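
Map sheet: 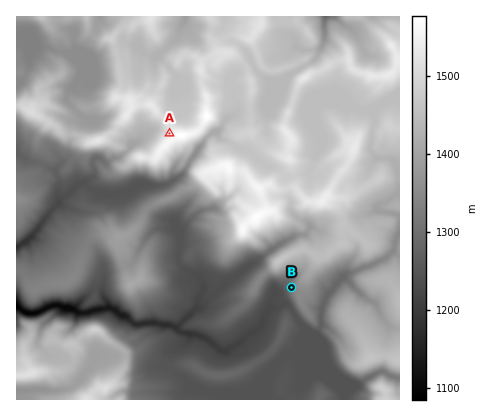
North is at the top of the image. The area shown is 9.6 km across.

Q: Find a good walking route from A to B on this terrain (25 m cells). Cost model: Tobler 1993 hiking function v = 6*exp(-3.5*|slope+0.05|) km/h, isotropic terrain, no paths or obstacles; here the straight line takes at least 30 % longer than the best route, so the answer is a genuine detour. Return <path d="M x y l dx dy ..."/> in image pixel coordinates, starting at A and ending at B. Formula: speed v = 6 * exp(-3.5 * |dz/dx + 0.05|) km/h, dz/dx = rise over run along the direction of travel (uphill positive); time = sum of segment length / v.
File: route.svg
<path d="M170 134l4 8 4 4 2 4 2 0 2 0 0 2 2 2 0 4 0 8 2 2 0 6 6 12 4 2 4 4 4 8 2 2 8 0 2 0 2 4 4 8 0 6 2 4 0 16 2 4 4 2 16 0 12 6 6 0 0 2 0 16 2 2 6 4 16 0 2 0 0 2 0 4 0 2 0 4"/>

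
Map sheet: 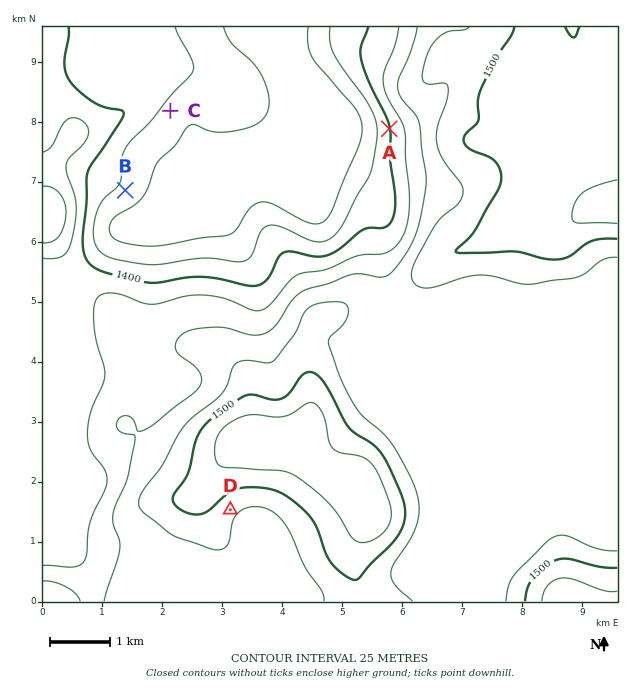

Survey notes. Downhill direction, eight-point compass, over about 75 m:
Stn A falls W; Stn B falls SE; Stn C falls SE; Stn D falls SE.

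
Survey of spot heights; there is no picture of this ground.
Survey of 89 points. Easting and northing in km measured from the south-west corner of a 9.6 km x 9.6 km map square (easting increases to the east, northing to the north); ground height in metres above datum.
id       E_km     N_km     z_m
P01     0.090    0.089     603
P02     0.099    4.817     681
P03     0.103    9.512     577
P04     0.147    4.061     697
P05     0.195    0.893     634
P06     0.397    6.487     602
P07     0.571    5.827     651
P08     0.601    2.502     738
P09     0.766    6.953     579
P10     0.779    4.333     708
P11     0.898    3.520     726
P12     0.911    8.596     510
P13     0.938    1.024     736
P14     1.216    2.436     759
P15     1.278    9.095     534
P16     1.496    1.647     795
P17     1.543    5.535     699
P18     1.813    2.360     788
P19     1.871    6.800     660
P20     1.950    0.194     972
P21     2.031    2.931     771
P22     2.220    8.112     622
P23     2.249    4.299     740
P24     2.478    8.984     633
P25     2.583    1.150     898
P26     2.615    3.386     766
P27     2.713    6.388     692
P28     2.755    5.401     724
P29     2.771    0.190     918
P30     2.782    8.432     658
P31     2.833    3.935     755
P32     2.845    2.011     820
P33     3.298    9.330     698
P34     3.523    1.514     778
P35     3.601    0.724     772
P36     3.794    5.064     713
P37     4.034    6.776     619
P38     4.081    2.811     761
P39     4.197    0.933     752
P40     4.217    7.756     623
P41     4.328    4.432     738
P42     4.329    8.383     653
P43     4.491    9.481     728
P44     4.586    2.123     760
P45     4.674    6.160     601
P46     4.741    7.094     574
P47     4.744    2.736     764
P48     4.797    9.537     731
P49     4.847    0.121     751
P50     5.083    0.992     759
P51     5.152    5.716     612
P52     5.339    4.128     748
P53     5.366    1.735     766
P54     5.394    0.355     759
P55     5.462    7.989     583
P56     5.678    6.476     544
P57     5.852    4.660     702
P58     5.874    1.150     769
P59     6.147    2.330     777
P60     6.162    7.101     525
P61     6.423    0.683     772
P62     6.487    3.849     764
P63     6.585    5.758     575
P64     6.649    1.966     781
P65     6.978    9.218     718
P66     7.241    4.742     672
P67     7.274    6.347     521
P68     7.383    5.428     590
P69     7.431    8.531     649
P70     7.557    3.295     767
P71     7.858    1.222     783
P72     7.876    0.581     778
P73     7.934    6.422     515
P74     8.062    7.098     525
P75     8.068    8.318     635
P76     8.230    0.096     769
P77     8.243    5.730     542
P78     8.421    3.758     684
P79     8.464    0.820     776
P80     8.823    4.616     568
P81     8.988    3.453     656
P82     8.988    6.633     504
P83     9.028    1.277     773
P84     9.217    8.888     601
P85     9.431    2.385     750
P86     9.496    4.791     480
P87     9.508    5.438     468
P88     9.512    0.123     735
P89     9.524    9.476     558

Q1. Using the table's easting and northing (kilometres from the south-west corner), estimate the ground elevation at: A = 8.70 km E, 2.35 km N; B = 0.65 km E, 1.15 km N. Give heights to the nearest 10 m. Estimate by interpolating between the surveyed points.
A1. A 770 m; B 710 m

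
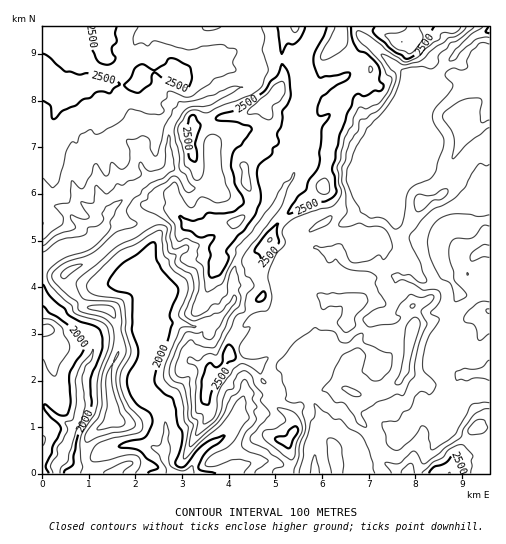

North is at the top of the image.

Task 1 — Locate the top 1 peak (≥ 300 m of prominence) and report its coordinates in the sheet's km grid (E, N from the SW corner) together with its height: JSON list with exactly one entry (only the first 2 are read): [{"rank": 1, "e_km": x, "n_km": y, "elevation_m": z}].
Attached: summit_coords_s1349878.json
[{"rank": 1, "e_km": 7.71, "n_km": 9.26, "elevation_m": 2700}]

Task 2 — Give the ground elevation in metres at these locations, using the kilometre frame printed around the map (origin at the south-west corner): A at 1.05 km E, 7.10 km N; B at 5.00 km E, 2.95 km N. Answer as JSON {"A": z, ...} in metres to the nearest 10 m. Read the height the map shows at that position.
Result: {"A": 2370, "B": 2340}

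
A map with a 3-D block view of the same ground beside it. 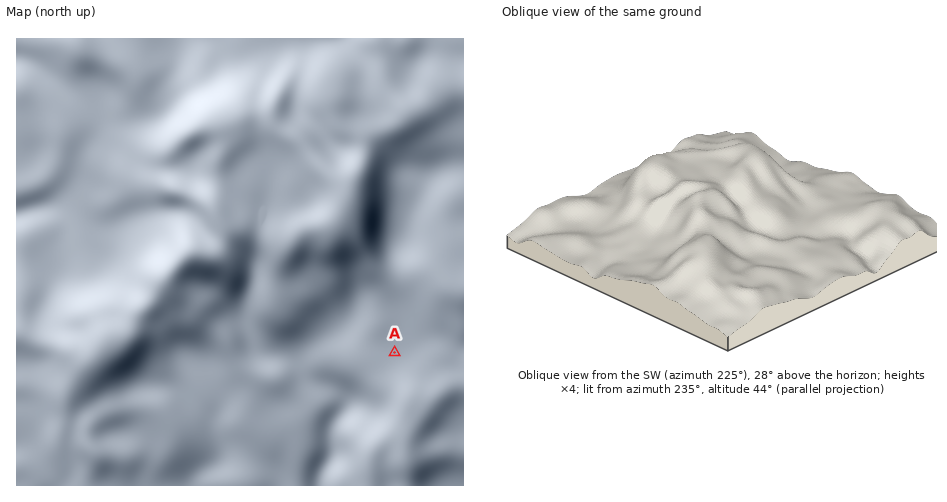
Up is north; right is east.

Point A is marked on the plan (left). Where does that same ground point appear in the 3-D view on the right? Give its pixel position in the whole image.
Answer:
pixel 847 205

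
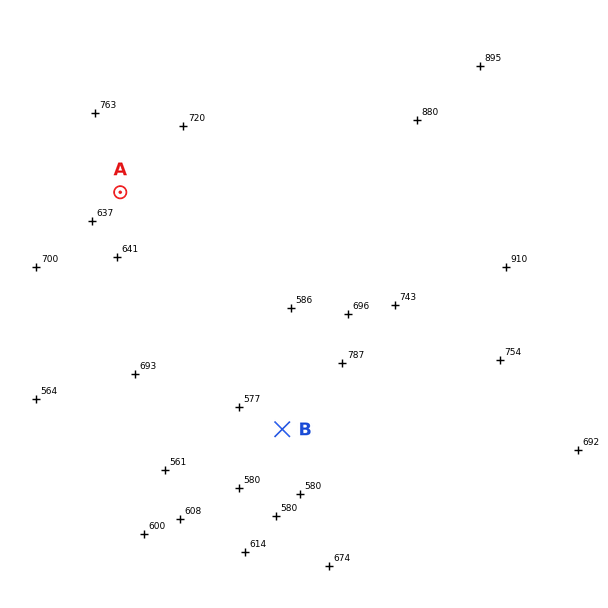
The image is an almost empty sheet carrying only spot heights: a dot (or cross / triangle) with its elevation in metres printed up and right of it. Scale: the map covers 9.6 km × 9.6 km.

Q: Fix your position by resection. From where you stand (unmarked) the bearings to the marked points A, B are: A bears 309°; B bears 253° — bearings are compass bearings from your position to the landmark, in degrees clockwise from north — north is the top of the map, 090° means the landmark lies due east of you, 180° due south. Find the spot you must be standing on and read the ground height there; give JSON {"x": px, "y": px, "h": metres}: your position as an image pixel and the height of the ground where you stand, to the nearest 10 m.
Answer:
{"x": 377, "y": 400, "h": 720}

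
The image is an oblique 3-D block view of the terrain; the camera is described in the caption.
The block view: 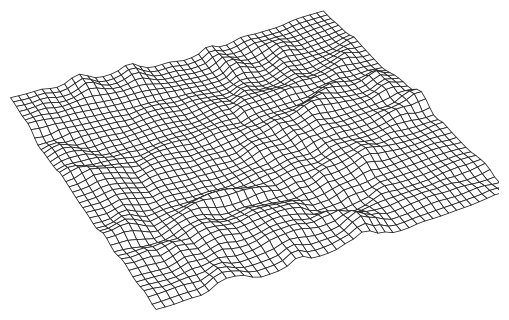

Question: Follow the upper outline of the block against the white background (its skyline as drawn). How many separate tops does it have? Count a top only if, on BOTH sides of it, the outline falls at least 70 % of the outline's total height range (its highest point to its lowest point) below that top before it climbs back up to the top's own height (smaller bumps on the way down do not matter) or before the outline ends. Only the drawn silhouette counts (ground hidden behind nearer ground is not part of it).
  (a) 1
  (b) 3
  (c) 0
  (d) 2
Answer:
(c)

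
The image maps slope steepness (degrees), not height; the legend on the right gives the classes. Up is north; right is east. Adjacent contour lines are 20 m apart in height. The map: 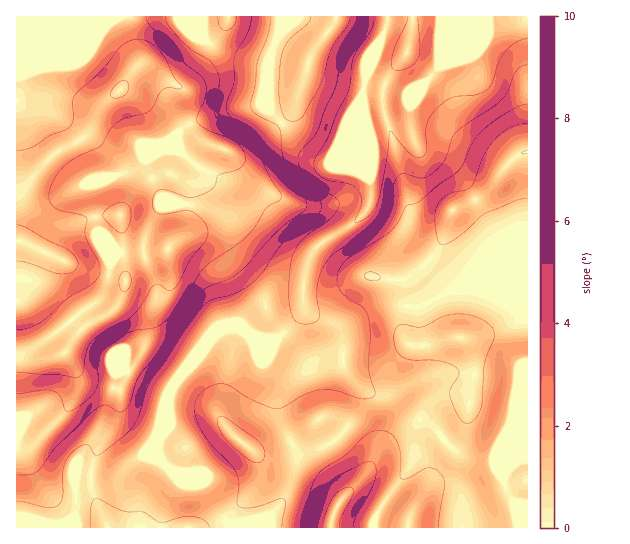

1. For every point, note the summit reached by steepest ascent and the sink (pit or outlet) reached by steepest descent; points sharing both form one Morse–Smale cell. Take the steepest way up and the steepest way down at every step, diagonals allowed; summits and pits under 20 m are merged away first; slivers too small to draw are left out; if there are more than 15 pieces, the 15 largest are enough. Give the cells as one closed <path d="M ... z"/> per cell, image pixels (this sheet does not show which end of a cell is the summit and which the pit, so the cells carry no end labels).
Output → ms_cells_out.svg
<path d="M439 16l-423 1 1 511 212-1 0-4-14-18-10-19-11-7-25-11-9-11-1-16 10-26 2-25 6-11 23-22 18-24 17-5 27 9 15 2 22-21 5-12 0-28 8-25 11-12 35-21 9-10 4-9 0-18-4-10 0-47-4-23 2-24 40 14 14-5 20-21z"/><path d="M527 16l-86 0-2 51-20 21-14 5-40-14-2 24 4 23 0 47 4 10 0 18-4 9-9 10-42 27-9 19-4 23 0 10 4 11 7 6 17 7 8 7 4 13 0 22 5 9 14 14 9 5 22 6 17 14 20 11 27 28 16 7 20 1 10 20 4-9 8-8 13-5z"/><path d="M305 305l-6 13-22 21-15-2-27-9-17 5-18 24-23 22-6 11-2 25-10 26 1 16 9 11 33 15 21 34 6 6 1 5 298-1-1-68-12 4-8 8-4 9-10-20-20-1-16-7-27-28-20-11-17-14-22-6-9-5-14-14-5-9 0-22-4-13-8-7-21-10z"/>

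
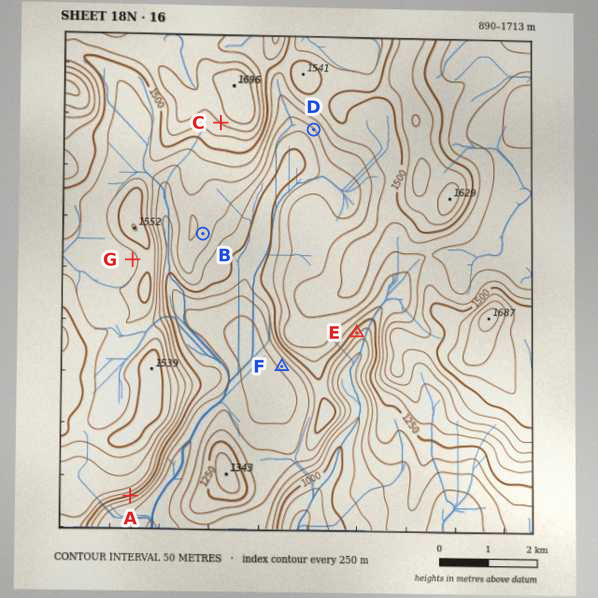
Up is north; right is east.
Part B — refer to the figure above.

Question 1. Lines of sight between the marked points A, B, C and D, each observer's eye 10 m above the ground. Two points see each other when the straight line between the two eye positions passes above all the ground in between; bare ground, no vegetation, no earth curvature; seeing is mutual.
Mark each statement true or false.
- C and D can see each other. false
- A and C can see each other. false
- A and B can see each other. false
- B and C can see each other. true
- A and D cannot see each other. true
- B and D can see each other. true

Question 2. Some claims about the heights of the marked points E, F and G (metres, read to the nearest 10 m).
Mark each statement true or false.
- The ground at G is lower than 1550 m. true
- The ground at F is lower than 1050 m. false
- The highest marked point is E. false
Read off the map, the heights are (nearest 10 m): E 1210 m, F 1110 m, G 1440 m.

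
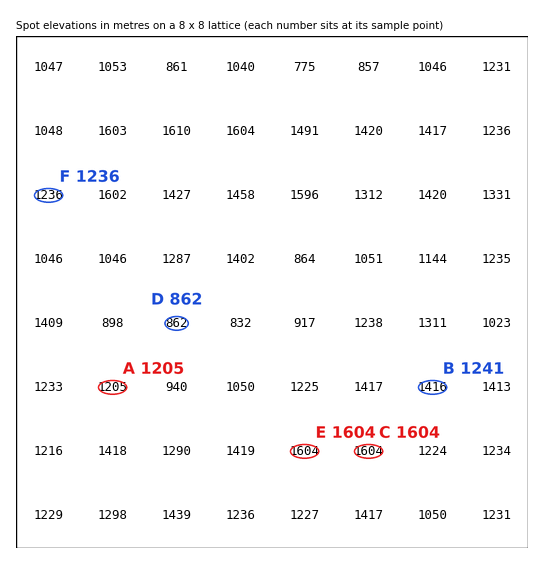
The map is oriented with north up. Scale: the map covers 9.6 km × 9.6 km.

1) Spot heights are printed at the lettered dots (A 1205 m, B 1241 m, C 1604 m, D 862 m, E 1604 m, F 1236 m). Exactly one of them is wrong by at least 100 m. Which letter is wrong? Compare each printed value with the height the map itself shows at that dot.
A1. B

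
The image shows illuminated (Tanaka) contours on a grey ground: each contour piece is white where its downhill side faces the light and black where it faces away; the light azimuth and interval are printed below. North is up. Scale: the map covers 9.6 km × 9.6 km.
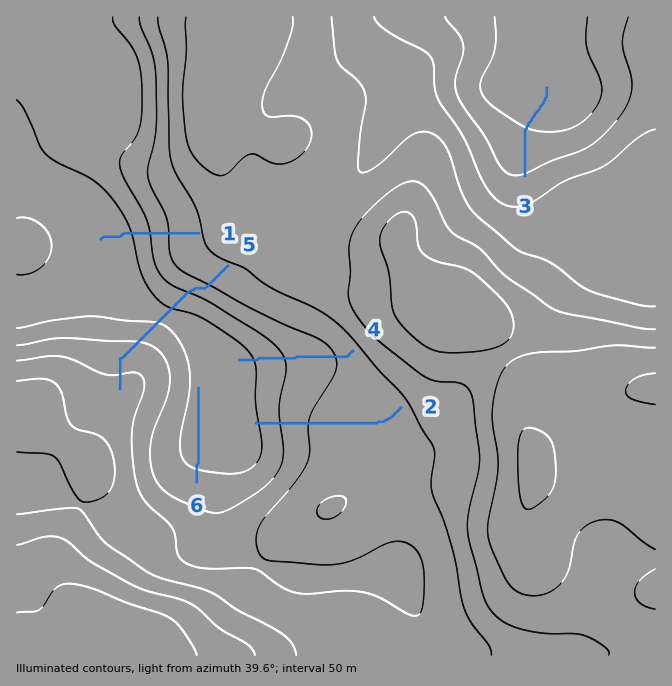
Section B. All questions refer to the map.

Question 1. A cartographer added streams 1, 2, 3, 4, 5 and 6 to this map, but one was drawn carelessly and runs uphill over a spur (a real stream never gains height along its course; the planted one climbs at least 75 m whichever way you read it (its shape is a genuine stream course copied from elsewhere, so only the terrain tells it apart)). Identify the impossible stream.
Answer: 5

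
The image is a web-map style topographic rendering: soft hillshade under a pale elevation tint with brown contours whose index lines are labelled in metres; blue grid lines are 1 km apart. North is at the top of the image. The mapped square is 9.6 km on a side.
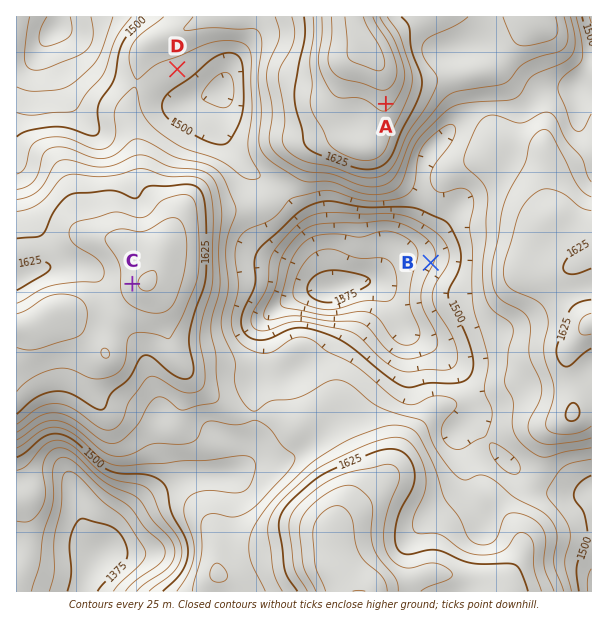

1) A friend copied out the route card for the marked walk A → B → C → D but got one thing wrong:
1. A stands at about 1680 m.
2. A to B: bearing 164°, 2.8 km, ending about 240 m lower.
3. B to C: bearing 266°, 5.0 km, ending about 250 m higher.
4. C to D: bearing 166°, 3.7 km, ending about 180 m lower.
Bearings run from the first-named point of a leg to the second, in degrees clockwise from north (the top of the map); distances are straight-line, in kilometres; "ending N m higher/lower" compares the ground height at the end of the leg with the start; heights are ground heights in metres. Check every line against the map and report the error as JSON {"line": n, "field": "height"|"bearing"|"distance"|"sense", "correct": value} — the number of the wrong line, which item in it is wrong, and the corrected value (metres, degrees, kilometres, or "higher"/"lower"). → {"line": 4, "field": "bearing", "correct": 12}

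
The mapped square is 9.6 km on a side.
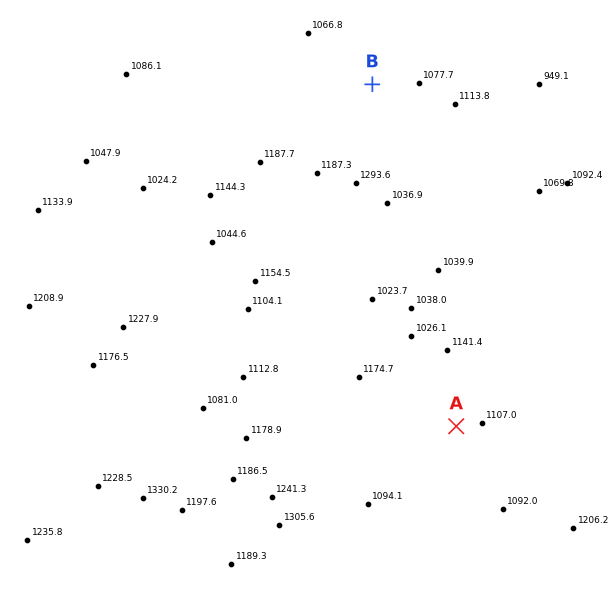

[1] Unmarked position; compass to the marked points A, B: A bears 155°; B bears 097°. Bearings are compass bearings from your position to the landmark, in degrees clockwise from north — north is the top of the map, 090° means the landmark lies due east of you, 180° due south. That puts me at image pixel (292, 74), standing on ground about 1090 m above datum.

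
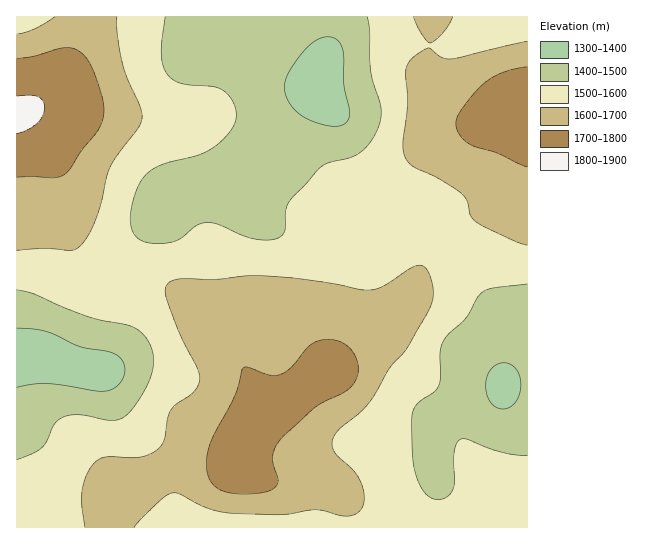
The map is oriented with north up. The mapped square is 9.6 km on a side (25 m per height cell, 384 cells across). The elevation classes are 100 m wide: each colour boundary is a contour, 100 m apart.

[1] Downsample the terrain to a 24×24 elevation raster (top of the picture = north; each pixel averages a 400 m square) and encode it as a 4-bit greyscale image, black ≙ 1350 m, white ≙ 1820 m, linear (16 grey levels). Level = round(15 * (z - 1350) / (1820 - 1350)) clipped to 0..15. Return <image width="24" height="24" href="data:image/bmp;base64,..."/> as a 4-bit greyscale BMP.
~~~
<image width="24" height="24" href="data:image/bmp;base64,Qk2WAQAAAAAAAHYAAAAoAAAAGAAAABgAAAABAAQAAAAAACABAAATCwAAEwsAABAAAAAAAAAAAAAAABEREQAiIiIAMzMzAERERABVVVUAZmZmAHd3dwCIiIgAmZmZAKqqqgC7u7sAzMzMAN3d3QDu7u4A////AGZ4mId3iIiIdmZmZlZ4mYiau6mZhlVWZlZ4mYis3LqYdlRVZlVniIis3LmIdlRVVUVmZoirzLqYdlRUQzRERXibzMypdlRDIiIiI2eKvMzLl2VDEQERE1eKu7zMqHVDIgESI1ebuqvLqYZDIiI0RWiruqqqmZdUM0RWZniaqpmZmZhlRGZ3d3iIiIiIiIh2VXeIdmZ3d3d3d4h2d4iIdVVWVVVmZ3iHiJmYdTRERFVmd3iIiaqpdTNDNEVmd3iImbu5hkRDM0RWZ4iJqtzKh2VUQzREV4mrvO7bqHdlRDMiRpq8zf7cqXdlVCESNoq83u7cqGVVQyECRomrzd3bl1REQyECR4iJq6u6h1RERDISV4iIiYiZh2RFREMzVoiHdw=="/>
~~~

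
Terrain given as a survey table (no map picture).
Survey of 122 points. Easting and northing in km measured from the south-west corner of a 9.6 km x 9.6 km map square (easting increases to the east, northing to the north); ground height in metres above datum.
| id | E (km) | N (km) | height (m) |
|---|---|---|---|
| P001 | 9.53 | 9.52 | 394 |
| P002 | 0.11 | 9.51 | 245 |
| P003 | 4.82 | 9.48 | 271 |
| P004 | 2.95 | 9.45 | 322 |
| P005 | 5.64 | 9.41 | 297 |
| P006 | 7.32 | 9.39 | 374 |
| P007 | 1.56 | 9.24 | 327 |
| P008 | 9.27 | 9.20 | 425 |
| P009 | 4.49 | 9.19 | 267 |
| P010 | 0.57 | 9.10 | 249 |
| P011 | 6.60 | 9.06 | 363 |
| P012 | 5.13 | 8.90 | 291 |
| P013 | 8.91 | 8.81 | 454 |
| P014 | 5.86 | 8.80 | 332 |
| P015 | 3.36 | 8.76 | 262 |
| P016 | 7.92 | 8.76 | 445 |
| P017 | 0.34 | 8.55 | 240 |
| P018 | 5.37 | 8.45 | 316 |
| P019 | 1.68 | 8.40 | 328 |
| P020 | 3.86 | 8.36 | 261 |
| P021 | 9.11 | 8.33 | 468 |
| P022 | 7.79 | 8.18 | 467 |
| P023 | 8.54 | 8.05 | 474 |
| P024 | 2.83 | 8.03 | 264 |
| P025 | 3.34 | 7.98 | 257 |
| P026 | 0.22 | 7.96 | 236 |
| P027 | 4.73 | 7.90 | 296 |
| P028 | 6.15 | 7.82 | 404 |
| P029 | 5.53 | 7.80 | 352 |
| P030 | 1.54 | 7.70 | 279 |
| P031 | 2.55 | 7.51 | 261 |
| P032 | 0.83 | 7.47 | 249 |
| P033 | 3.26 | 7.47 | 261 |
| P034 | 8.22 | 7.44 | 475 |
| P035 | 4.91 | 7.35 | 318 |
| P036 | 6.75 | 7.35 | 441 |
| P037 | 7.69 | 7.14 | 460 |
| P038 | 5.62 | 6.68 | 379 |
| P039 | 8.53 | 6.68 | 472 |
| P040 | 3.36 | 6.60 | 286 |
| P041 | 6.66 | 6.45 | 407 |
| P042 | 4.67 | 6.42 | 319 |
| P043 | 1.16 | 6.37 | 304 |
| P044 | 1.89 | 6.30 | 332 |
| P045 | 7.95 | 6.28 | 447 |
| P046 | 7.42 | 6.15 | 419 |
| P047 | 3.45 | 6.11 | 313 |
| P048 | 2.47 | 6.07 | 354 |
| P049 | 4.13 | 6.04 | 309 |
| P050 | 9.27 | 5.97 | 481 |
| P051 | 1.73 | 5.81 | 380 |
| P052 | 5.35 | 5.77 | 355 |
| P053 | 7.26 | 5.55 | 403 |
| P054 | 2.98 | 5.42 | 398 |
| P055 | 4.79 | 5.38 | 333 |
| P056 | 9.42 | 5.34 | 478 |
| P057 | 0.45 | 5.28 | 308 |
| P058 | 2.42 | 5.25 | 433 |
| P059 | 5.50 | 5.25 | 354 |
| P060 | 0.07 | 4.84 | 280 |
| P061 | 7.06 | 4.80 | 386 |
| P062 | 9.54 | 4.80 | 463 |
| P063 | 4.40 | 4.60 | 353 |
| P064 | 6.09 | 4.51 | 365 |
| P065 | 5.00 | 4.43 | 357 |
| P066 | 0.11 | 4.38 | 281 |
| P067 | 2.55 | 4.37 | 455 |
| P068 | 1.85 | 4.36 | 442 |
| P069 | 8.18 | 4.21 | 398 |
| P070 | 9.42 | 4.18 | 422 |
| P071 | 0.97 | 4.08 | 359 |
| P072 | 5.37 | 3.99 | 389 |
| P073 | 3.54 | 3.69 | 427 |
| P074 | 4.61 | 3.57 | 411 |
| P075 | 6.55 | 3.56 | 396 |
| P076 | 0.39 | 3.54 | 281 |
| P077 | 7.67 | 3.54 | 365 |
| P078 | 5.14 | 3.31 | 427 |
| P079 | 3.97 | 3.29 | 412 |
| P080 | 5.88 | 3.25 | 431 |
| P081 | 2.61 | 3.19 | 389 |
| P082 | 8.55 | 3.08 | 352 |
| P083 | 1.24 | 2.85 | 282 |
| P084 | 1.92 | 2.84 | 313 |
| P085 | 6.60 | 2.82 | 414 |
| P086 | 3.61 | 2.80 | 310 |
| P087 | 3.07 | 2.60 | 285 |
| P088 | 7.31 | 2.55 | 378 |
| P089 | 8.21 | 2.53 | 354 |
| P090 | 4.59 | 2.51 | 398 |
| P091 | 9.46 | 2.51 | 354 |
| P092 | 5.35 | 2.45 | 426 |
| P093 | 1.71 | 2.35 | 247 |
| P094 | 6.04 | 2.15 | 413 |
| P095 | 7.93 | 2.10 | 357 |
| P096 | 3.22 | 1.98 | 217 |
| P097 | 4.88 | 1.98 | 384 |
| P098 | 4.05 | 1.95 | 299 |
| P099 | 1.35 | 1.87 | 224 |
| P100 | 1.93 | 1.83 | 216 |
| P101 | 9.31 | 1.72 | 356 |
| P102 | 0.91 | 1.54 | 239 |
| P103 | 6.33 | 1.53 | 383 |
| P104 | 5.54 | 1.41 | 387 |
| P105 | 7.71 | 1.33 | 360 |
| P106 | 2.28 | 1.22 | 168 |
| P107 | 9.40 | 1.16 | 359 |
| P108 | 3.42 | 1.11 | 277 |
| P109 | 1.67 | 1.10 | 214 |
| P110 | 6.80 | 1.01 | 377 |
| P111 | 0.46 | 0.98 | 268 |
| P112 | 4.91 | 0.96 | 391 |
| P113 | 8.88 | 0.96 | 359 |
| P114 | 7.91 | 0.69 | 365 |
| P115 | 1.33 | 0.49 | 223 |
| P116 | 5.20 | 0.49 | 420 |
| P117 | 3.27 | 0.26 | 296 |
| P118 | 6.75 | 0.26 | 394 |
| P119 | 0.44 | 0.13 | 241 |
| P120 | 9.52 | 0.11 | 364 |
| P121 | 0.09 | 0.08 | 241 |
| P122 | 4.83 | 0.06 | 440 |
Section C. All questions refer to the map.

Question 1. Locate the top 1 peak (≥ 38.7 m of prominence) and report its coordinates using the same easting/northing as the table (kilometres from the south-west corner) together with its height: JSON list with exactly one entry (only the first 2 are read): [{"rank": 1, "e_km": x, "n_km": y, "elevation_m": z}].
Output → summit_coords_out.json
[{"rank": 1, "e_km": 9.36, "n_km": 5.86, "elevation_m": 481}]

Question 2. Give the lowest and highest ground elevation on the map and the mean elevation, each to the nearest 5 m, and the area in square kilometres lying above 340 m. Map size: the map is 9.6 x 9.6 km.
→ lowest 165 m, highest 480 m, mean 355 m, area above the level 57.3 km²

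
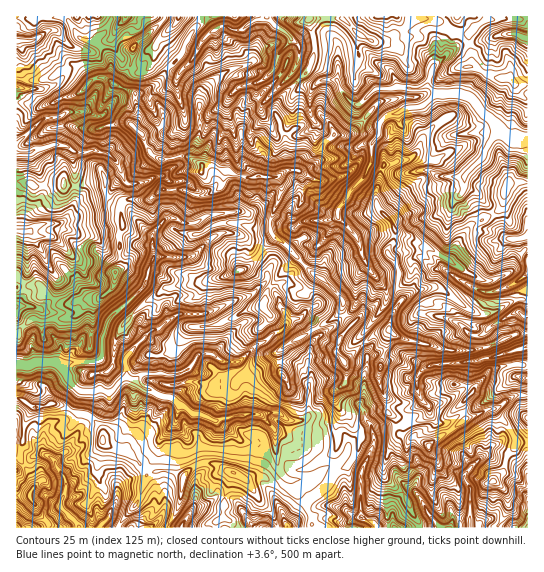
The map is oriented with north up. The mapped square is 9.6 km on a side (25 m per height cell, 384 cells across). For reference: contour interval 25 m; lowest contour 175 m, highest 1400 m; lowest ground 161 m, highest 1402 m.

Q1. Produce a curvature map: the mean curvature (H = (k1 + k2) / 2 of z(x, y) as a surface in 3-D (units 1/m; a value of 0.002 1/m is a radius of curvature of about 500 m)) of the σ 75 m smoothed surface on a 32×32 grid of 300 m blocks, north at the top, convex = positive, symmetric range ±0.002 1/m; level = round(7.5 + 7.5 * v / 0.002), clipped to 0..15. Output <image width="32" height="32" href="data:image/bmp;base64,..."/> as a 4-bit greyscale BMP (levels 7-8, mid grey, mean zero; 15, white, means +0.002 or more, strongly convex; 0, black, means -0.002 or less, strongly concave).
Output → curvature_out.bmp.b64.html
<image width="32" height="32" href="data:image/bmp;base64,Qk12AgAAAAAAAHYAAAAoAAAAIAAAACAAAAABAAQAAAAAAAACAAATCwAAEwsAABAAAAAAAAAAAAAAABEREQAiIiIAMzMzAERERABVVVUAZmZmAHd3dwCIiIgAmZmZAKqqqgC7u7sAzMzMAN3d3QDu7u4A////ADrCoMVcDMslddthGKdIJpa+CdgvdsGGfUuWVLbw2RmnvJOMGnXUiLeXi6DKOH4P1n0nmFipxr2paXfA5oHlDbXDOJmqd2mGaGd5iDqqpEKoxbZteHh7iItYd30MztZlbIVom6m0mAWlhmeYC3dtpaW97LTGuQOnBEhGoI2SbIzUqYEAdRaNqoeuLtK6dKnybVpk/zJSOLuG9xLQ9ETNj2MhJDJ7/YAiSrQq86lQAAAvu1Xg4HymaXDfG6aa3/7f0MmLkPcC/+aMBtXFfyaDII9misQO0wAqnUUmrS4iRu+Ai4rPcNqrcStMZvZ2+J5gf60YSfYKu8yjlc9WCnmgf5CHpjjsCUVs1UqrgW1WTqSodpakyAiRqli+G7DOeplkSTNHVtkOzWVrkeZQXJhJlkV4dGnCsEAkKqYQLs2FRaukd6Zp2/atpVLYaAj3eHN1xbnJfSAaWcfd1d+A9nlladuWt88NpJ/Nys+liVtEhia3MWAAJfzbVnc3akQ8q52TlU54+z6yGKZ4Vk3rCjxTdlWQN3f/Tgp1sco/ajSI3YVpnvYILEsPQ9HXayD8Y2g2ilRK+d2jX7AZSwg9AjVSOKyppZxSSwe+wZLmW7P2nruoaIg3Wjqzid0l51pYtSamqSF3qGyE8FmNgLVb2Yl4k0Lbe4tWt18jAz3oyFipt6us"/>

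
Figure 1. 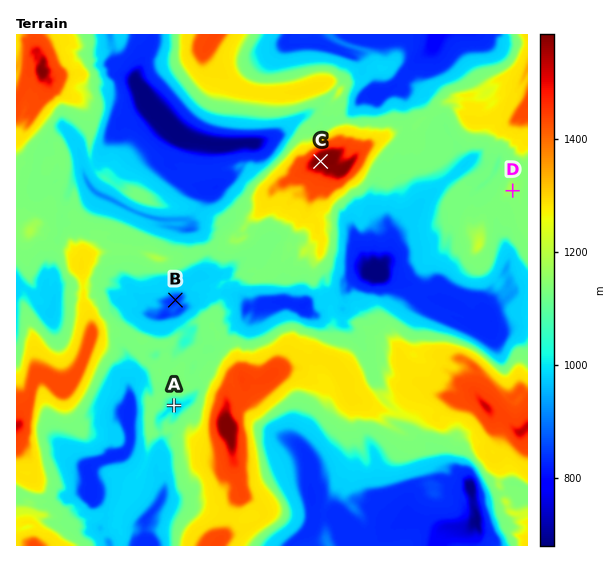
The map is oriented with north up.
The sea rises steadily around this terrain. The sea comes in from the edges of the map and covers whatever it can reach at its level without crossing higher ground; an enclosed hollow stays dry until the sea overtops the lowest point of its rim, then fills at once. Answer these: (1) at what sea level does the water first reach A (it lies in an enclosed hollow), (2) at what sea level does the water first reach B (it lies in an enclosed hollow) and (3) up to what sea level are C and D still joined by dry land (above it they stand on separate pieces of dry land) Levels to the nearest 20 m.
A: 1100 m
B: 980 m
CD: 1140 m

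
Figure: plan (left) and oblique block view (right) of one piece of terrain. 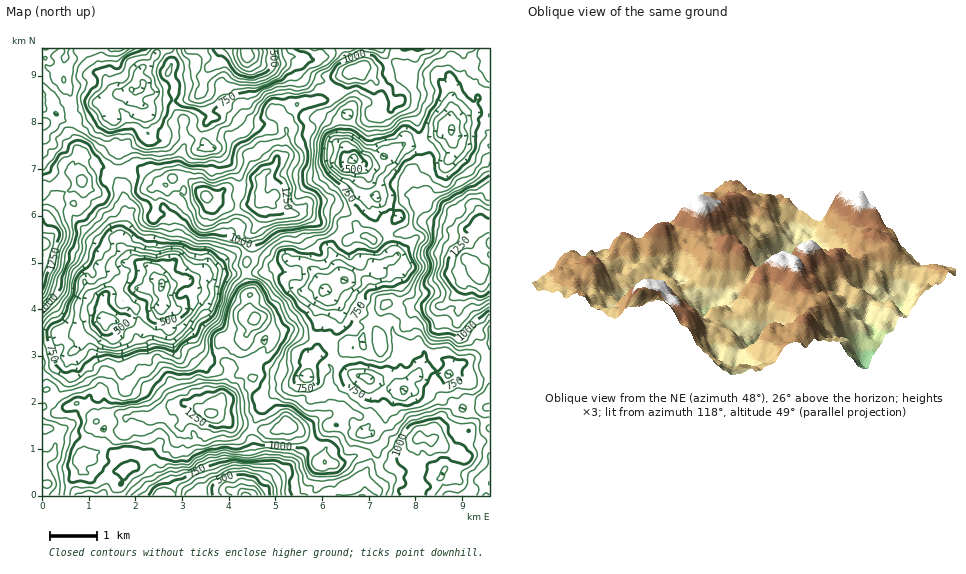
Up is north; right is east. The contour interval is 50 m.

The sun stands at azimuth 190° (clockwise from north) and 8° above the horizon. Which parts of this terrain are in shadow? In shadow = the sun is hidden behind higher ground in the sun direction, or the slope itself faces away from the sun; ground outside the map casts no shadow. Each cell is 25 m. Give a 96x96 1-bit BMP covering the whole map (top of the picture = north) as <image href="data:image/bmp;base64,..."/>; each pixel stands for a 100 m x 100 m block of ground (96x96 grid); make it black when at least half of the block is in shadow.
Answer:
<image width="96" height="96" href="data:image/bmp;base64,Qk2+BAAAAAAAAD4AAAAoAAAAYAAAAGAAAAABAAEAAAAAAIAEAAATCwAAEwsAAAIAAAAAAAAA////AAAAAADAAAAAT4AAAf+gAAPgAAAACwAAAP8MAAngAAAAAAAAAD4MOA8AAAAAAAAAABwAeCcAAAAAAAAAAAwDMAAAAAAAAAAAAAAAAAAAAPAAAAAAAAAAQAB4APwAAAAAB4DjAABx43gAAAAAD+GAAAAB8HgAAAAAP/4wABwD+AAAAAAAH/5wAHwB+AAAAAAAP//gA/yB4AAAAAAAP/+YE+fAAAAAAAAAP////4PDAAAAAAOB//////sAAAAAAA/n//9///wAGAAAAD////b///wAOGcAAP///8n///wgf/+APH////+///g8f//AfD////////n////n/D////////kf//////////////4f//////n///////7///////j///////////////D///////////////B///+P//////////////8D//n///////t/+fwB//h///////A/++AB//D///////Af/gAA/+H//////+AP/AACf4D//////+AP+AwCfwH//////8AH+BAgCgH//////8AD+fAgAAD//////8AB+/DgAAD//////8AB//HgAAM//////8A//+HAAAAP/////4A//+LAAAAD/////x////4AAAAB/////yf///gAAAAB/////////+gAAAAB//////////xB/AAA/////+f///j//AAA////////////fAAAf///////////CAAAP///////////AAAAD///////////4AAAA///////////8AAAH////////gf//gMAAf//////+AP/5AcAAP//////wAv/AA8AAH//////gAD+A/4AAAH+/8/+CAB8E/4AgAAAAAf8AAA4efzAwgAAAADwAAAA//zAAAAAAABgAMOAf//9AAAAAAAAAO/AAP//AAAAAAAAAE+eAT/+AAAAAAAAAA+eA3/+AAAAAAAAHB+cMHn+AAEAAAAAHB/M/P/8AABAAAAPiD/gfX/8AAAAAAAPgH/gf7/+AAAAAGAP+f/gP//8AAAAHHAX///AH/98DwAAPgD////Hv/98HgMA/8B///+F///8HgJA/+B///+B///5/AP9/+Y////z///7/AP///4////8f//7+8f//+/f///+/////////+/A////v//+/////+/A///////+f////+////x///9///////////Af//////////////AP/////////////+AH/////////////8AAH///////////nwAAH///////////6AAAH/8/////////4OAAD/8/////////oOAAB/8f////////AACAAf8f///////+AAYAAP8P///////+AAQAAH8H////////+AAeAB8D/////////wAfwA8D////////+AAf/AED////////+AA/eAAB///f////+ADeWAAB//+P/////ADeQAAAfz/v/////+A8AAAgPj/v///////wAAAAAAf////////gAADDAAH////////AAADzAAA////////AAAM="/>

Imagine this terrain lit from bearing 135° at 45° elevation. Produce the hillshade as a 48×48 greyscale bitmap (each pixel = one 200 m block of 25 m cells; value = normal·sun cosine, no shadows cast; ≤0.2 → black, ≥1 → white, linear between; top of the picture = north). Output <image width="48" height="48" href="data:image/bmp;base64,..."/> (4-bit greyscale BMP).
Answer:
<image width="48" height="48" href="data:image/bmp;base64,Qk32BAAAAAAAAHYAAAAoAAAAMAAAADAAAAABAAQAAAAAAIAEAAATCwAAEwsAABAAAAAAAAAAAAAAABEREQAiIiIAMzMzAERERABVVVUAZmZmAHd3dwCIiIgAmZmZAKqqqgC7u7sAzMzMAN3d3QDu7u4A////AGWd3LnO7uze3d3dp1RYq8unioVpq8zLqXVrzMq97u3e7u3cqYVWnN3aiZdoq6vMy4dpvLmc3e3e7u7cu6hlat7tqJmYq6m93HVHq8qJu8zO/u7czcuVWLzNyHiavMqt3KY1iryqqpq97u3M3cy5d5qZqWWKrMurzblVeavMu6mszd3d3MzMuHmnZ2RYq8uqu5llipm8zLmru93dubzNymeqhmQkiaqau5qWaqiau7mbus3dt2eqq7msuXURNoqIrKq5d5doiaqZmc3MpkRnebqrqpdBEliGi5eKh3YzRFiHeJzMuWRGdomZiJdTM0eYeKhFeIhTMzRmVWm7y5dWd4iId4llVlZ3VqljRoqWVERDNDWKzLqWVomIh4qnZ4ZnU4h0NGmHZEVDM0WJvMzLdYu6qZvKd5lndah1RFiHdURERWeanNzNp4vMu7u8qKuHd7qWVUVVZlVFVnirq97MuIm8u8y8ury5d7u5ZUMiJEQ0RHmby87tyoibqcyqq7u8qLqqh2VEREMRIkma273uy5d5mLu7msu9y9y7qHZWdmYxEAV5zbvdypdniJurh7ze3O7cu6h2iGZCIQBXvcqqqYhmeKqah5rO7u7tzLmpqoVTIgAmiqqYmGdmaKuYd6q97v/uzbiqq6eHQwAGmYmYiGVVVYqGVHq83v7u3ciamqZ4dSADipiaqYZUQ0ZlVEerze7u3du8uqdodjABR5q8y6llVDQyNWaavO7u3Ny8zLmZl1MleJu83Muoh2ZRAUeJq+7v7cy8zLqaunVIvMuqzMy6upd1IBR5mt7u7d3czNypu5hnzdy7vMy8zMp0MzNHmt7u3czMvN26u7upzu7Mzcq8zeylETRFeK3t3dy6u7zKvMuqzu7d3dqKq8y6USVWdnq97u24m8y5nNyore7d3e2YiJiJhTVmiJm83u3Iacy4e97Km93e7t25h5llZUVVeIq83u3JZ6uYac3Km83L3c3Kl2mXZCRlZmmrzd3JiauWabynery4m8u5mGZ5liE1Z3iavLy3eru2RnqnWKvKaJmZmHZoiEABR3iIvLu3Voq4RDSHWKq8mId3dmZ4iHMRE1Z4m7qpZkV2RVJENrzN24ZVVUNYmZUjIiRomqh3ZUNFM1REM3zd3KqWZmQ2mrczQ0NHmph2QzNYZDM1ZUi7zc3KiqdEebpTRWU1d4iIZURauWUzRlaaze3JnNyXiZl0RFVlZ2RYmHdpqXdkNWeszv7JrN7Ku6l1VnVoiXVGh2eKqFVnVnebve3KrN7rzcp1Z5h5qZh3dkRoqXVWVpmbvN22es7t3uyWZ5mbuqmIh1V2VmdmMmibzN7XaJvd3uyph4ms3cqYdmeqdEVVMBVWir3rmZi8zdypmYm83tzLhme8t2ZDEAFDNorMu7qau8upqpm8vNzdt2m8yGdjAAA1NGiszLqqu7upmYi8zMzdt1nLymd0IQE1QiNZvLqrzcuqmIis3M3u2kWqvJiYUzRndSASaJq73tuqmHervLzu7XWYi6mpYzV5mXMRJVirztyqmA=="/>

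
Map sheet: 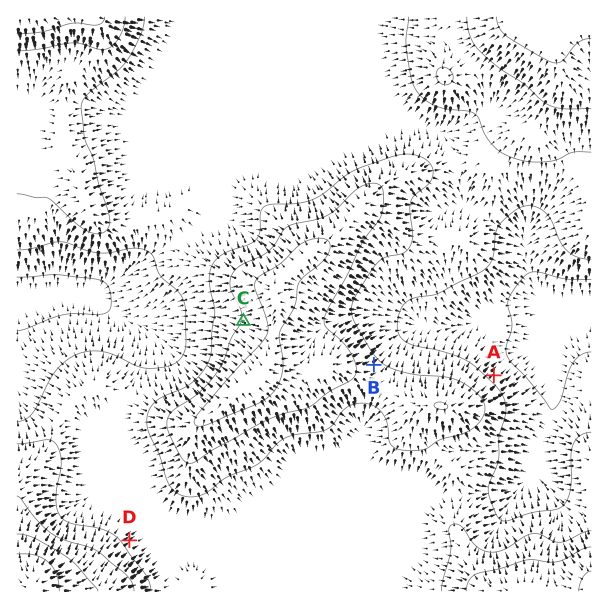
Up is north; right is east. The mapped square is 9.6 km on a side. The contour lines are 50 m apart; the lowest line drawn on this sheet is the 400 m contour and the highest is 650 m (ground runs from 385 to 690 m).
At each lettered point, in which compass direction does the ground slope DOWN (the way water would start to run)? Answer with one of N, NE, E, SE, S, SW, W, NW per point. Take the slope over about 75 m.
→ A NE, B NE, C W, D NE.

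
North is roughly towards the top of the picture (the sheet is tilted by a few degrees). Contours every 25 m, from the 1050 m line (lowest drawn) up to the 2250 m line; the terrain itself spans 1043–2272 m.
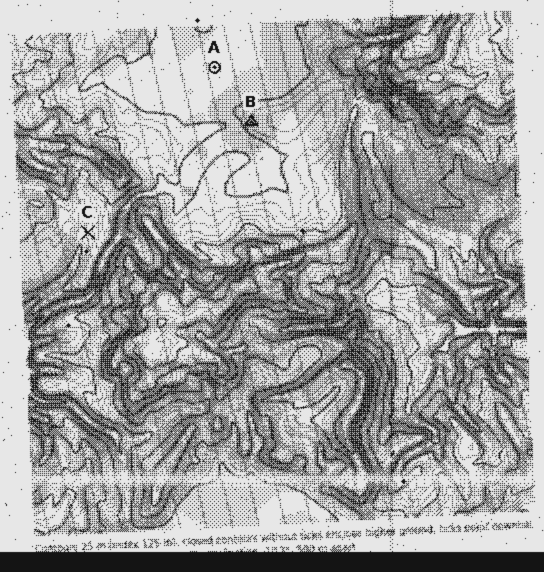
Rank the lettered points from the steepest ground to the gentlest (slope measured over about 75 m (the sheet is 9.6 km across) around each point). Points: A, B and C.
C B A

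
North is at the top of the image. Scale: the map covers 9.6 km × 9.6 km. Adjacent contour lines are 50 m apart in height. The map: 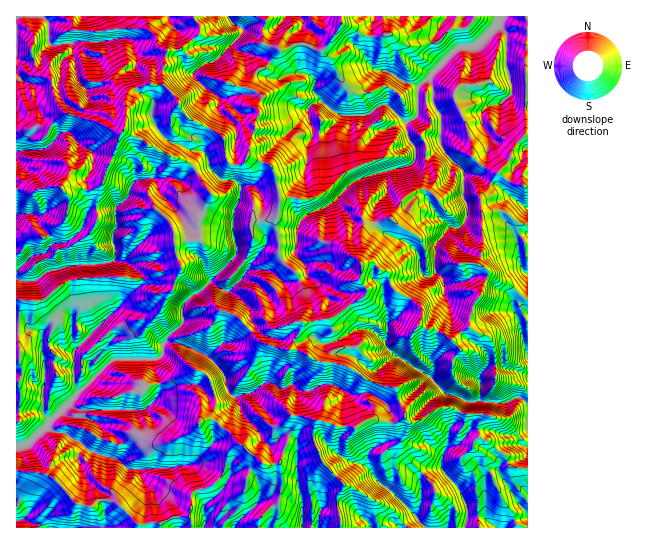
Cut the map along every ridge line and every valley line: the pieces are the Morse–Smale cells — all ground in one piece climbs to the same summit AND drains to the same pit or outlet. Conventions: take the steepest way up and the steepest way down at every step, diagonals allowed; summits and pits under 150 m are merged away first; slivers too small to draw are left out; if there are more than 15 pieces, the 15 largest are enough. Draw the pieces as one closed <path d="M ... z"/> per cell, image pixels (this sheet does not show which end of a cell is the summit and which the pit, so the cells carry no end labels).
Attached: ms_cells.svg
<path d="M231 261l-29 30-15 10-4 5 1 15-16 16-5 8 0 9-5 5-45 1-35 33-5-16 2-27 45-44 10-13 11-8 0-6-14-2-48 2-14 4-22 17-26 0-1 170 29 3 8 4 25 27 13 3 8-7 14 0 12 10 14 15 0 3 52 0-2-15 3-19 6-5 15-4 10-10 5-21 7-9 8 0 20 19 14 0 6-7 14-41 24 4 16 7 18 1 16-9 26 4 8-6-10-29-22-5-28-18-26-4-18-10-10-2 16-36-2-20-6-13-14 3-14-11-9-3-12 0-5 6z"/><path d="M527 16l-152 1-4 12 0 18-4 12 8 10 11 2 8 4 8 5 1 3-14 16-2 6-9 2-10 10 3 6 6 6 10 0 14-6 5 0 2 14 7 9 0 15-8 6-36 8-17 6-21 22-8 5-16 5-8 6-4 8 0 16-2 10 12 16 0 6-7 6 7 20 0 12-4 6 0 4 27-4 33-22 4-8-6-6-1-6 1-12 4-2 8 0 8 8 4 0 7 16 6 6 9 4 4 0 5-12 7-9 8 0 6-3 6 5 2 6 6 0 14-3 9-5 12 1 2-2 0-4-9-6 4-19-2-49 7-6 9-18 18 11 13 2z"/><path d="M161 84l-12 0-15 5-5 5-2 5-3 32 19 9 6 5 22 12 6 0 12 6 7 7 15 27-12 25 0 16-24 4 1 13 4 11-18 6-7 0-8 7-5 0-1 6-11 8-10 13-45 44-2 27 5 16 35-33 45-1 5-5 0-9 5-8 16-16-1-15 4-5 15-10 29-30 14 14 5-6 12 0 9 3 14 11 14-2-2-7-14-12-4-9 1-8-4-16 0-11 4-21-8-30-6-4-19-7-5 8-12 0-5-9-2-18-36-20-7-8-3-10z"/><path d="M453 408l-18 1-18 12-8 0-4-4-8 6-26-4-16 9-18-1-7-4-13-3-4 10 0 9 10 23 9 11 13 12 12 4 18 13 0 9 4 17 148 0 1-59-18-2-7-14-4-1-10-11-10-4 0-14 3-8-16 0z"/><path d="M306 73l-13 0-12 6-22-2-7 6-1 6 6 3 4 7-4 7 2 9-4 7 0 8-6 12-1 11 1 4 20 7 6 9 5 24-4 21 0 11 4 16-1 8 4 9 14 12 2 6 8-5-2-10-10-12 2-10 0-16 4-8 8-6 16-5 8-5 21-22 17-6 36-8 8-6 0-15-7-9-2-14-5 0-14 6-10 0-6-6-4-8-26 0-14 16-12 1-6-10-1-13 12-10-7-8 2-10z"/><path d="M373 263l-12 2-1 16 7 8-2 6-35 24-21 4-7-2-2 10-9 18 10 2 18 10 26 4 28 18 22 5 2 10 8 15 0 5 4 3 12-1 18-12 14 0 13 7 16 0-3 8 0 14 10 4 10 11 4 1 7 14 17 1 1-93-29-10-8 0-8 6-4 7 2 8-2 15-8 2-10-6-16-4-14-16-36-21-8-9 0-22 13-11 9-16-11-5-6-6-5-14-6-2z"/><path d="M123 131l-16 38-4 14-10 6-20-1-8 3 4 6-2 20-19 18 5 9 13-1 15-13 4-13 6-8 24-1 1 21-4 9 3 8 0 13 12 4 13 10 2 6 5 0 8-7 7 0 18-6-4-11-1-13 24-4 0-16 12-28-8-9-7-15-7-7-12-6-6 0-22-12-6-5z"/><path d="M127 39l-12 0-18 4-19-2-5 3-23 0-12 13-5 3-11 1-5-2-1 71 11 1 8-4 14 2 8-9 10-7 30 8 17 10 8 1 3-6 2-27 2-5 5-5 15-5 13 1-1-11 4-9 0-9-22 0-7-5-4-9z"/><path d="M489 279l-4 2-6 17-6 7-4 22-16 13-19-11-8 0-5-2-2-2 4-11-2-5-11-10-10 15-13 11 0 22 8 9 36 21 14 16 16 4 10 6 9-2 1-15-2-8 8-11 12-2 12 6 17 3 0-21-4-8-7-28-4-6-1-10-5-8-6-2z"/><path d="M374 16l-32 0-2 11-17 22-4 2-13-7-11 0-6 4-10 1-10 13 16 13 24 0 6 6-2 10 3 4 18 17 11 4 24-1 12-10 6 0 2-6 14-16-1-3-8-5-8-4-11-2-8-10 4-12 0-18z"/><path d="M67 113l-10 7-8 9-14-2-8 4-11 0 1 57 14 4 18-5 12 0 2 4 10-3 20 1 10-6 18-50-24-12z"/><path d="M115 208l-24 1-6 8-4 13-12 11-7 3-9 0-4-8-6 1-5-4-21 4-1 62 15 2 12-1 22-17 14-4 62 0-1-6-9-8-16-6 0-13-3-8 4-9z"/><path d="M193 16l-176 0-1 42 6 3 11-1 5-3 12-13 23 0 5-3 19 2 18-4 15 1 6 11 7 5 22 0 2-5 14-2 19-16 0-7z"/><path d="M303 416l-7 1-1 9-6 8-9 27 3 22-4 19-19 16-1 10 82-1-4-30 7-12-21-23-4-8-6-15 3-18z"/><path d="M266 16l-72 0 6 10 0 7-19 16-14 2-2 4 13 2 5 5 1 5 9 6 12 15 16 11 28-6 6-19 6-6 4 0 4-6-7-5-24-6-5-8 12-15 6-3 8 0 4 3z"/>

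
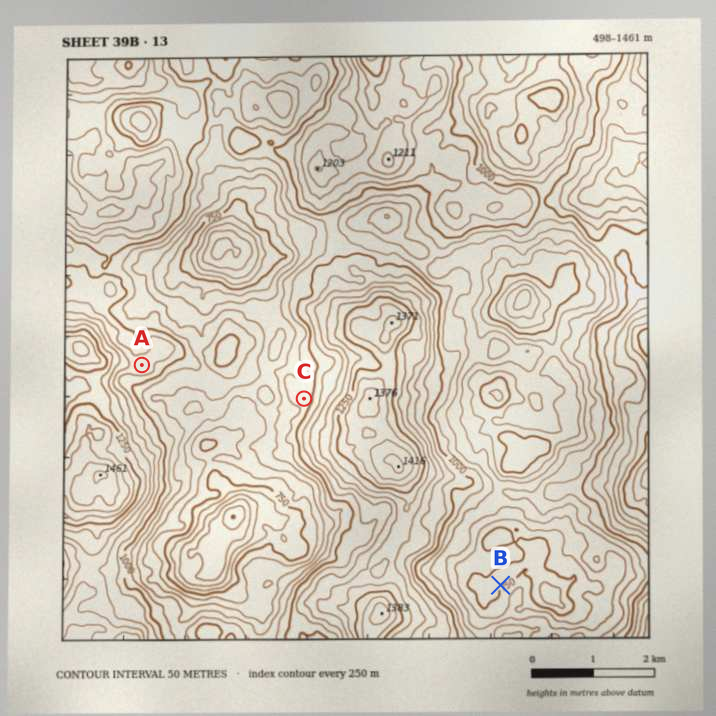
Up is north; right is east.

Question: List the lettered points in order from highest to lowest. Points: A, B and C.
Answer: A C B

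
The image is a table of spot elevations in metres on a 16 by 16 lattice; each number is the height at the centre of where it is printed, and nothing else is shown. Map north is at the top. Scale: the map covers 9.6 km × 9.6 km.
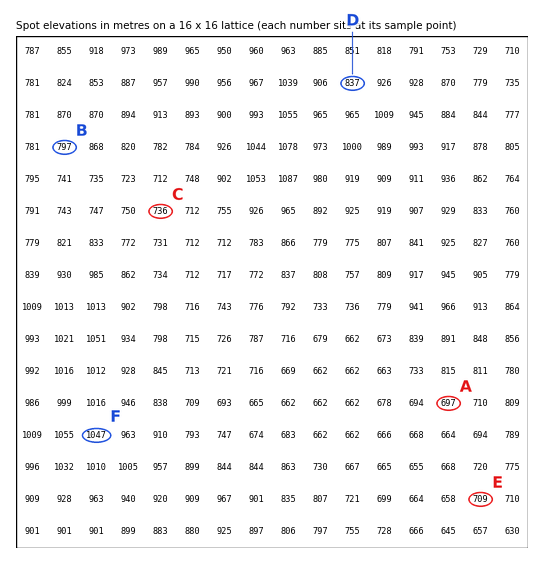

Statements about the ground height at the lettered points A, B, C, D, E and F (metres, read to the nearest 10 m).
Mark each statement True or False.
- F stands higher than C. True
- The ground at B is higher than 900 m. False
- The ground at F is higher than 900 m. True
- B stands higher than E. True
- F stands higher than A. True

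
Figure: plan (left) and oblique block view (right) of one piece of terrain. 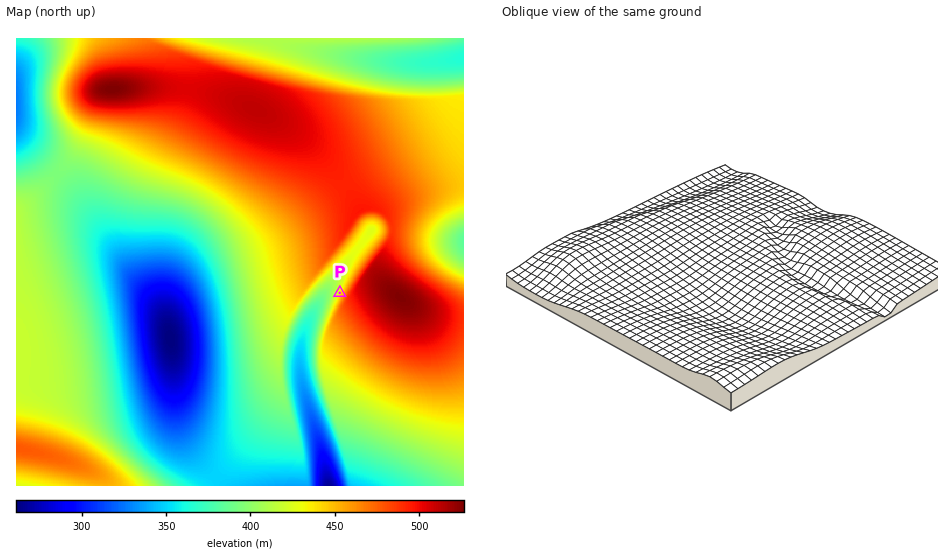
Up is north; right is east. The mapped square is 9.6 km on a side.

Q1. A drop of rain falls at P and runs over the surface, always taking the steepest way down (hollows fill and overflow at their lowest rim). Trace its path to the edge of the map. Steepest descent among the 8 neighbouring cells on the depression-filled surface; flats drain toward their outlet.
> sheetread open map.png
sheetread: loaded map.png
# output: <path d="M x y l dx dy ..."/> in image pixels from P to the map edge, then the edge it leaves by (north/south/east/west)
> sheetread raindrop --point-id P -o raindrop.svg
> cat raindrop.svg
<path d="M340 293l-13 0-9 10-7 13 0 3-6 11-3 12-1 1 0 8-1 1 0 23 1 1 1 10 4 11 0 3 5 12 0 3 8 24 2 13 2 5 2 12 1 1 2 15"/>
exit: south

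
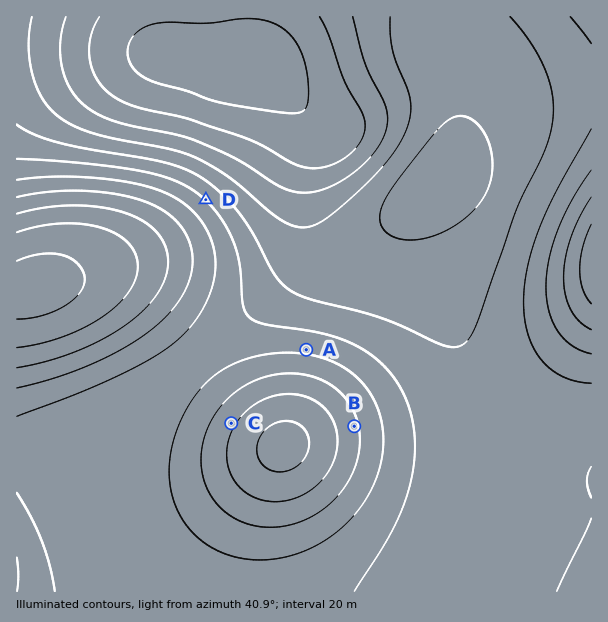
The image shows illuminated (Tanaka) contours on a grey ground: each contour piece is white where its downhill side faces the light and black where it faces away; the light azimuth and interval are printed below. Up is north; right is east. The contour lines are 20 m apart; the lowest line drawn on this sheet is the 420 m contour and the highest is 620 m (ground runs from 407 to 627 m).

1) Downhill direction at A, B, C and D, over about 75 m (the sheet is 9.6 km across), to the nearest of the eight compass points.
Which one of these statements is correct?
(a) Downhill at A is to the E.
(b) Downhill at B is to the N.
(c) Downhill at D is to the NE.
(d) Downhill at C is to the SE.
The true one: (c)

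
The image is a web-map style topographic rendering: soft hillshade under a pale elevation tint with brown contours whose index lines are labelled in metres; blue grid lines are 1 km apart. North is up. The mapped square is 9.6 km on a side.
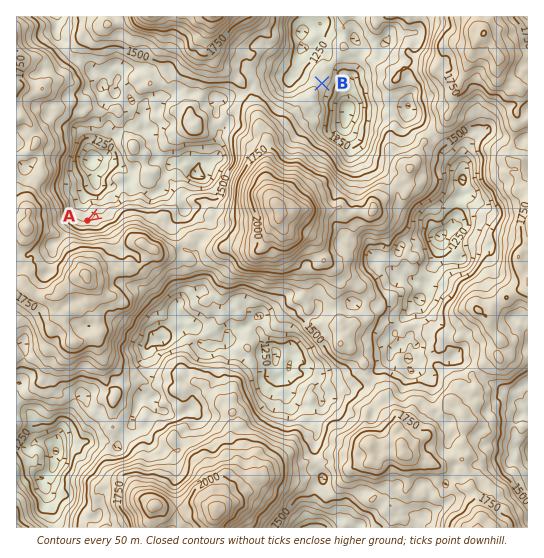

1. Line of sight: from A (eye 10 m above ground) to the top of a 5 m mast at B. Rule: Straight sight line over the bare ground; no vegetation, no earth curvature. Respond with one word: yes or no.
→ no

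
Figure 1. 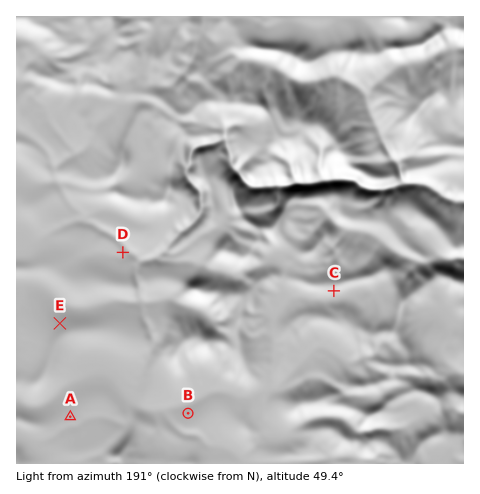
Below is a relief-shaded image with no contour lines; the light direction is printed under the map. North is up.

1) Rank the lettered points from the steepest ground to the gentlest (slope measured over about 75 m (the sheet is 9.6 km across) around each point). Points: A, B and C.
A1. C B A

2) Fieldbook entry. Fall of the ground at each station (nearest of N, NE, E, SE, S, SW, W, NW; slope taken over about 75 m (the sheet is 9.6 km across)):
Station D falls E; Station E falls N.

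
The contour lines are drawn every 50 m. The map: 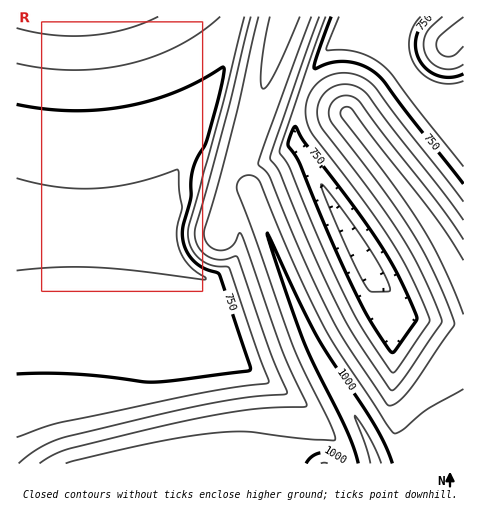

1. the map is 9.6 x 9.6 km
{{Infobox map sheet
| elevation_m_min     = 660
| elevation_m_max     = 1070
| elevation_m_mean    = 820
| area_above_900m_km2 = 24.3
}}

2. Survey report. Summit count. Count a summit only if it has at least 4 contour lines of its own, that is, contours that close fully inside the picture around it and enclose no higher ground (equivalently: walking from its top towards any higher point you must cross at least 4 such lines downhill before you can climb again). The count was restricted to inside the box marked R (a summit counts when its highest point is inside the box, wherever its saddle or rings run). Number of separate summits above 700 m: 0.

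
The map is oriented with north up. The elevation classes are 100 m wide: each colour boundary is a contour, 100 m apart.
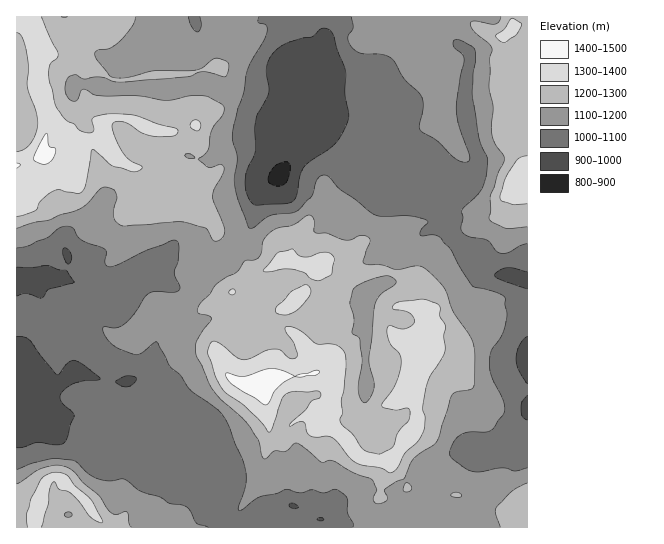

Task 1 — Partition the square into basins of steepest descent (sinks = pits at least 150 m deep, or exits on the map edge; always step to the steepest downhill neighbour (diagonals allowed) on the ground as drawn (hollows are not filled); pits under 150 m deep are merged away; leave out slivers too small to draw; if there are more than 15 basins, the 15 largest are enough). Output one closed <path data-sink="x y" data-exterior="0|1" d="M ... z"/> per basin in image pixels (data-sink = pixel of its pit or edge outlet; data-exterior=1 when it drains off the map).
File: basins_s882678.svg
<path data-sink="282 174" data-exterior="0" d="M527 16l-502 1 8 14 6 26-2 29 6 9 5 22 0 12-5 22 3 4 4-2 13-17 22 3 16 0 4-3 10 18 15 13 9 1 15-5 9 0 9 6 3 5 1 15-34 7-6 7 0 7 11 6 19 0 8-3 25 7 12 0 4 3 2 11-10 20 0 13 17 22 8 4-3 4 0 9 6 15 1 14-11-2-9 16 9 24 14 10 14 2 12 0-1 12 3 17 2 13 4 4 8 2 4-1 8-9 9-6 23-1 0 3 22 20 12 18 14 4 17 0 1 6-10 18-1 12 11 2 12-8 0 6 4 10 10 6 0 15 111-1z"/><path data-sink="34 393" data-exterior="0" d="M105 136l-4 3-38-3-13 17-4 2-3-2-7 16 0 12-3 5-10 9-7 2 0 316 19 3 9-33 6-6 8-1 30 27 17 25 310 0 2-15-10-6-4-10 0-6-12 8-11-2 1-12 10-18-1-6-17 0-14-4-12-18-22-20 0-3-23 1-9 6-8 9-4 1-8-2-5-9-4-36-25-3-14-10-9-24 9-16 10 1 0-13-6-15 0-9 3-4-8-4-17-22 0-13 10-20-2-11-4-3-12 0-25-7-8 3-19 0-9-4-2-9 6-7 34-7-1-15-6-9-6-2-9 0-15 5-12-3-12-11z"/><path data-sink="17 119" data-exterior="1" d="M25 16l-9 1 1 148 16-4 10-8 5-24-1-20-10-23 0-36-5-23z"/>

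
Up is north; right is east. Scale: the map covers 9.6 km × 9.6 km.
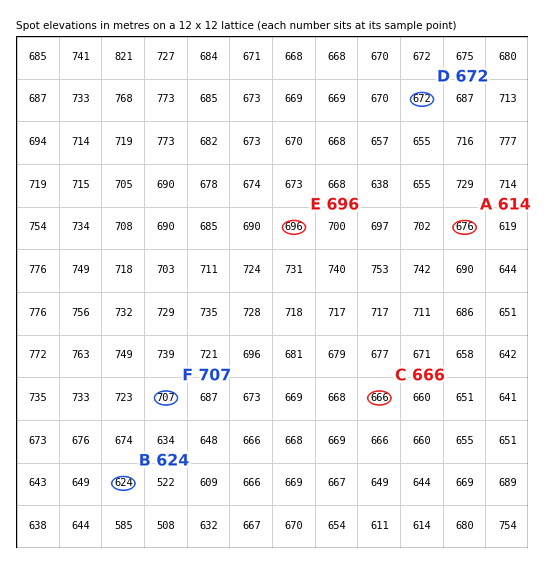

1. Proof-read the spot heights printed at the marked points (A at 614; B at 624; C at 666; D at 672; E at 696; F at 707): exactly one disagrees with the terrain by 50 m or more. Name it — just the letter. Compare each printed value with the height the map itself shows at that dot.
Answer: A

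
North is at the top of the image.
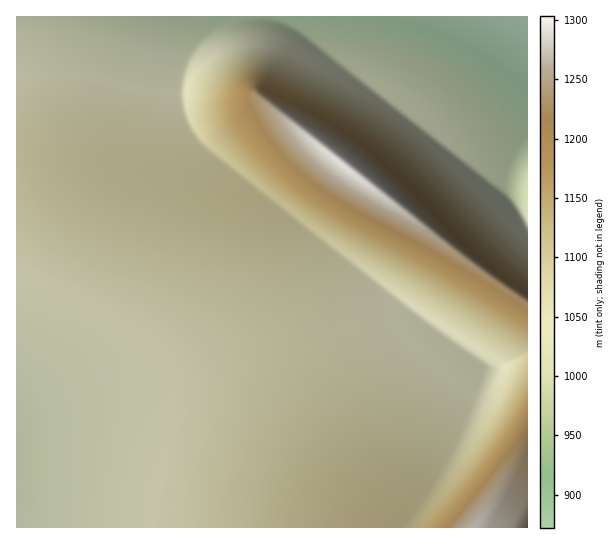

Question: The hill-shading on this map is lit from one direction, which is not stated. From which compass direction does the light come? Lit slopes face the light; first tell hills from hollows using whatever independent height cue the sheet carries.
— W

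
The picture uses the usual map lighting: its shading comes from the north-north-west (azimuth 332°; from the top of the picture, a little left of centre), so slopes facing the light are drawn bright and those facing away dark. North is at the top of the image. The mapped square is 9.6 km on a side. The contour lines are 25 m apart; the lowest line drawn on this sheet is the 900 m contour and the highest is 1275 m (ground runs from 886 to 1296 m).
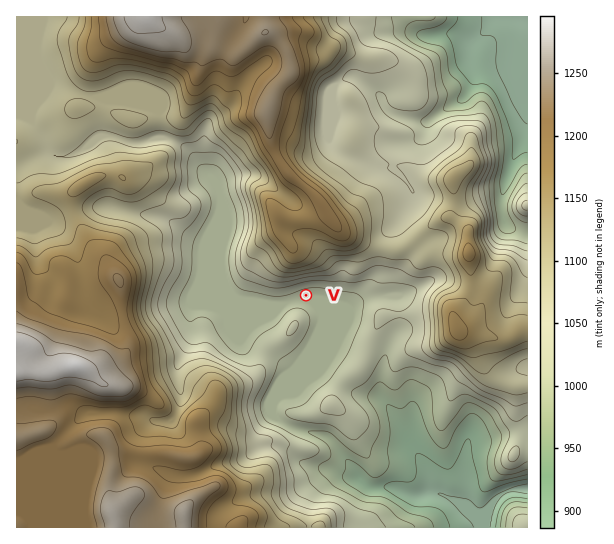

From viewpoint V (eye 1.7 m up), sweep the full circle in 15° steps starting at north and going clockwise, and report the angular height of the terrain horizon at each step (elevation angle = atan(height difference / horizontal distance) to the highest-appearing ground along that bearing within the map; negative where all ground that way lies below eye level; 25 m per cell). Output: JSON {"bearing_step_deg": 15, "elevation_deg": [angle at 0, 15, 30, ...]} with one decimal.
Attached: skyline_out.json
{"bearing_step_deg": 15, "elevation_deg": [13.5, 11.8, 9.4, 6.7, 4.0, 3.6, 3.0, 3.8, 1.3, 1.1, 1.0, 1.1, 2.1, 3.6, 3.4, 4.1, 3.7, 3.9, 3.8, 3.6, 6.8, 10.0, 12.9, 14.2]}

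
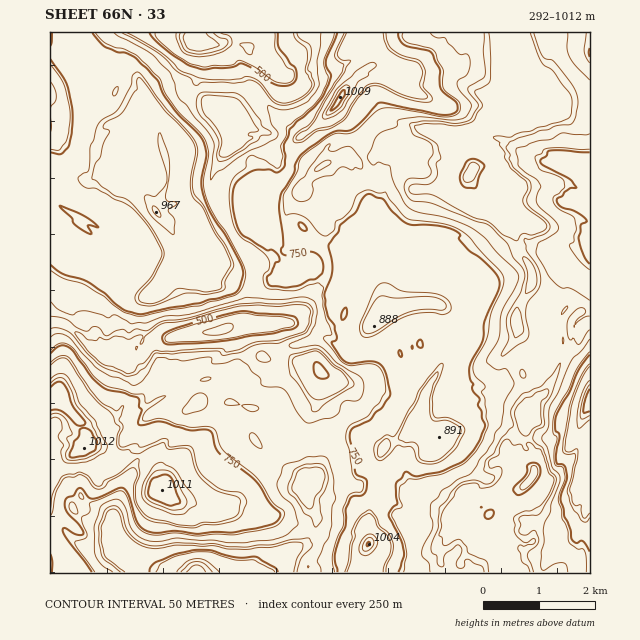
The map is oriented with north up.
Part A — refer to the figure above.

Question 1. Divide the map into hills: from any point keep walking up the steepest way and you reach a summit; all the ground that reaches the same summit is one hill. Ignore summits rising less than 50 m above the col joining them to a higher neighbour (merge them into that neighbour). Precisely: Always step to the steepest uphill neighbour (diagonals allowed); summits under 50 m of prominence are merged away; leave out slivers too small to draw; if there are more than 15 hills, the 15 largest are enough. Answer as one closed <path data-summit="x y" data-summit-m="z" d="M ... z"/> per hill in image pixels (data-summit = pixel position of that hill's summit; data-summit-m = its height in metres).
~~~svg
<path data-summit="86 447" data-summit-m="1012" d="M57 322l-7 2 0 249 109-1-30-16-13-13-3-8 0-21 11-29 6-7 8-20 0-10 5-7-2-18 6-7 19-9 11-2 11 4 12-7 8 13 22 12 8 15 17-3 22 25 23 10 8 9 9-11 3-10 0-12-8-33 5-15 4-30-5-5-9-1-24-13-4-3-3-17-5-9-36 1-20 7-34 3-14 4-29 0-13 8-13 5-5 5-5 0-26-25-10-7z"/><path data-summit="156 212" data-summit-m="967" d="M194 32l-144 1 0 290 7-1 9 3 36 32 5 0 5-5 13-5 13-8 29 0 14-4 34-3 20-7 14 0 2-2 3-14 0-45-27-38-7-16-3-20-5-4 1-14 15-25 2-11 8-15-10-13-10 0-9-6-10-12-2-11 5-12 0-17-7-9z"/><path data-summit="340 97" data-summit-m="1009" d="M463 32l-149 0-4 9-13 14-21 12-23-12-4-8-6-2-21-2-3 2 5 12 7 7 4 25-7 20 9 10 1 5-5 6-5 17-15 25-1 14 5 4 3 20 7 16 27 38 0 45-4 16 41-3 14-12 7-14 15-17 0-20-4-8-7-6 8-15 2-7-13-23-13-8 10-16 9-9 7-4 16-3 4-3 11 5 12-3 19-16 17-4 14-10 26 6 15 0 25-10 19 1 5-12 6 0 16-16 4-1-4-4-3-25-8-17-8-9-35 0-7-3z"/><path data-summit="162 489" data-summit-m="1011" d="M200 402l-12 7-11-4-11 2-19 9-6 7 2 18-5 7 0 10-8 20-6 7-11 29 1 26 15 16 31 17 106 0 11-17 28-13 9-9 3-15-10-19 2-17-9-9-23-10-22-25-17 3-8-15-22-12z"/><path data-summit="369 544" data-summit-m="1004" d="M390 143l-19 14-11 5-14-5-4 3-16 3-10 7-13 16-3 6 13 8 13 23-2 7-8 15 7 6 4 8 1 15-2 8-14 14-7 14-15 14 15-2 16 7 7 0 10-3 3-3 11-38 0-40 3-2 11-4 4-4 17 3 1 10-3 3 0 4 3 4 9 3 19 0 5-7 3-15 4-5 26 0 7-8 1-7 13-25 0-7-6-12-10 8-20 4-23 2-6-7z"/><path data-summit="373 326" data-summit-m="888" d="M476 190l-18 41-4 4-26 0-4 5-3 15-5 7-25-2-6-5 0-6-4 3-5-2-10-11-11 4-3 2 0 40-11 38-3 3-10 3-7 0-16-7-32 2 6 26 18 12 19 5 8 7 14 9 19 0 14-7 12-10 15-9 4-5 17-7 6-6 22-6 12 0 3 3 2-3-1-9 6 2 15 2 30-2 2-2 3-19 12-20 0-16-5-10-9-8 0-10-4-13-28-22z"/><path data-summit="439 437" data-summit-m="891" d="M516 329l-12 6-16-3-24 0-2 4-3-3-12 0-22 6-6 6-17 7-4 5-15 9-12 10-14 7-10 0 15 12 11 5 19 16 0 17 8 21 0 11 10 18 17 17-18-5-9-11-13-6-18 2-7 3-3 3 17 7 2 6 9 9 10 6 10 11 9 0 13-7 21 0 14-4 9-6 7 0-8-9-1-9 5-5 5-11 14-12 10-2 15 2-11-6-3-5 3-11 15-12 4-18 0-8-4-12-10-16 0-13-7-10 10-17z"/><path data-summit="590 176" data-summit-m="773" d="M585 84l-4 0-21 13-14 0-8 4-3-3-4 0-16 16-6 0-5 12-19-1-7 1-11 7-16 3 0 8 4 10 17 12-3 12 12 22 9 11 23 17 4 13 0 10 9 8 5 10-1 21 10 11 5-4 6 3-6 9-7-2-1 6 4 24 6-1 5 4 11 0 8-6 0-13 7-9 7 14 5-3 0-234z"/><path data-summit="590 402" data-summit-m="1010" d="M590 324l-7 3-3 6-9 0-7 5-2 19-5 17-12 19-10 7-2 7-6 6-3 14 2 14 7 10 0 25-9 11-24 15-11 12 7 16 7 7-1 13 4 4 0 14 3 5 81-1z"/><path data-summit="384 448" data-summit-m="887" d="M322 373l-5 29-5 15 8 33 0 12-3 10-7 10 21 9 7 0 9-4 12 0 3-4 7-3 18-2 13 6 9 11 16 5-15-17-10-18 0-11-8-21 0-17-19-16-11-5-10-10-6-2-10 0z"/><path data-summit="590 52" data-summit-m="757" d="M590 32l-36 1-4 31-10 12-9 3 0 14 7 8 8-4 18-2 17-11 4 0 5 4z"/>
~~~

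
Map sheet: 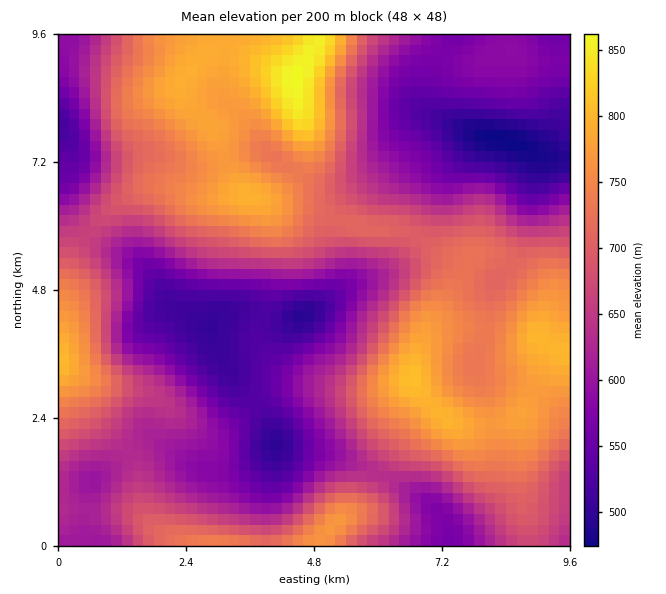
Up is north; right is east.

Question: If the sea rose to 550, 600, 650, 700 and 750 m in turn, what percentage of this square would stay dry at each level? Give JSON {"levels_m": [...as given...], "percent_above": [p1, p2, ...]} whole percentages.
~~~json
{"levels_m": [550, 600, 650, 700, 750], "percent_above": [85, 70, 54, 39, 20]}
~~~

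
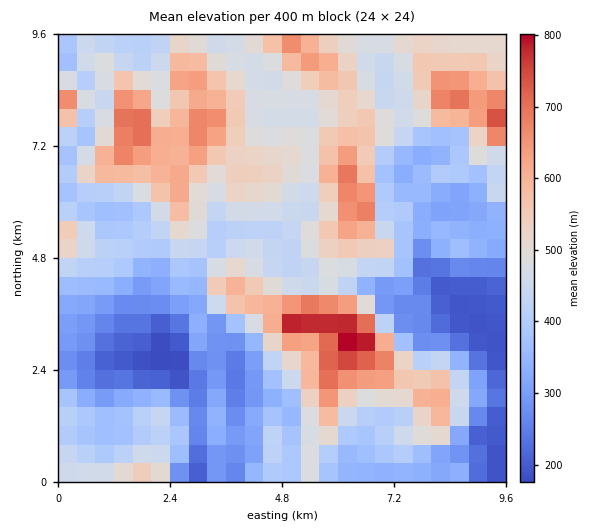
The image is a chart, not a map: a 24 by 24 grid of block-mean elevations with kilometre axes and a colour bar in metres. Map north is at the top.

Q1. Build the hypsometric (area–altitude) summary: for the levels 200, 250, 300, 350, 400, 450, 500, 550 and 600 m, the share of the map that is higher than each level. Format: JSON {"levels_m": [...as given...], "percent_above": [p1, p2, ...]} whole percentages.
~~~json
{"levels_m": [200, 250, 300, 350, 400, 450, 500, 550, 600], "percent_above": [95, 90, 83, 72, 60, 46, 32, 21, 14]}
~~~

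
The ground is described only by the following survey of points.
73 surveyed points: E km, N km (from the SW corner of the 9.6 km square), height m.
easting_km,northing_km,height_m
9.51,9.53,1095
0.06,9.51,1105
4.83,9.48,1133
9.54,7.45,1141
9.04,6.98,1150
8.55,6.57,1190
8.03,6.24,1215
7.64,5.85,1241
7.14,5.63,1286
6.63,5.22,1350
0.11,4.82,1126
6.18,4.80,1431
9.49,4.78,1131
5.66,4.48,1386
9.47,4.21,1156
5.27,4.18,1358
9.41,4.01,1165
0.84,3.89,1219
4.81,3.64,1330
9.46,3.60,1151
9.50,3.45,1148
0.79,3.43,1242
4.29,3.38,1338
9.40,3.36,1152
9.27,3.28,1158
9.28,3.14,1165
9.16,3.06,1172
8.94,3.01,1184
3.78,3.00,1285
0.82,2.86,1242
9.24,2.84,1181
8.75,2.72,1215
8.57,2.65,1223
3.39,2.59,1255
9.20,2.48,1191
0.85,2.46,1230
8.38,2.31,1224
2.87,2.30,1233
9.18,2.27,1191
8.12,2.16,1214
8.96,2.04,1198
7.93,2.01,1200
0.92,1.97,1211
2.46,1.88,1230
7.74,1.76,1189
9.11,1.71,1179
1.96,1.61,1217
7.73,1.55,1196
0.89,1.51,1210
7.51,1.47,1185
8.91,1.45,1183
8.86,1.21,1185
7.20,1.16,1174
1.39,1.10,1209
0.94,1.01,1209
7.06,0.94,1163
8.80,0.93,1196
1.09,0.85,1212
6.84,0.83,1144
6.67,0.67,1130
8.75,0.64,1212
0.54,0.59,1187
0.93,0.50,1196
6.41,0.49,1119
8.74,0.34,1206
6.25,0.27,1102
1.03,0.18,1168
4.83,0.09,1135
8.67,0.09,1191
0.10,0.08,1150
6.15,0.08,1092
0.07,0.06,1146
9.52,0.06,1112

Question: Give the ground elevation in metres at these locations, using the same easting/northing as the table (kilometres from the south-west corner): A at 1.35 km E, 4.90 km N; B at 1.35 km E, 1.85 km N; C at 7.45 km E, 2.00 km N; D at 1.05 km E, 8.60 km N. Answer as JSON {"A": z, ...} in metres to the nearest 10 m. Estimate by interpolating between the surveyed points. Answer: {"A": 1120, "B": 1210, "C": 1170, "D": 1160}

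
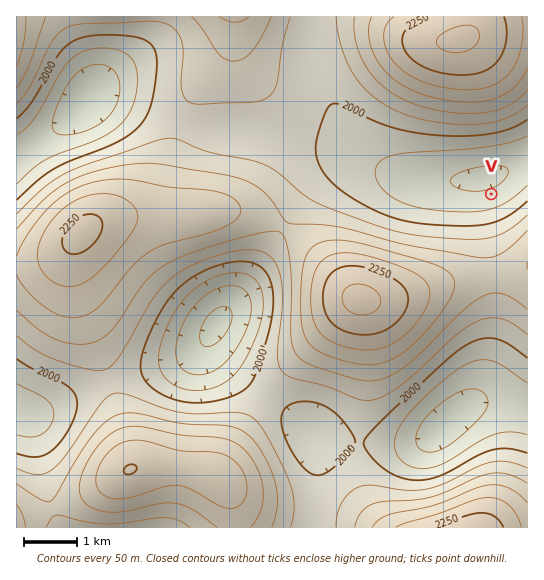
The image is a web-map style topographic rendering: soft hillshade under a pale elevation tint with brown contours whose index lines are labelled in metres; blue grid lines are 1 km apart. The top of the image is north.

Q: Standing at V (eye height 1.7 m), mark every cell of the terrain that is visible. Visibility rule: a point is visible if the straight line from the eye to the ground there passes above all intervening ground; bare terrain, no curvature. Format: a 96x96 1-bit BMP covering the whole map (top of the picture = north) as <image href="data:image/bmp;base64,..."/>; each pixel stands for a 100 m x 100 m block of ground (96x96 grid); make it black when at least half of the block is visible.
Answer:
<image width="96" height="96" href="data:image/bmp;base64,Qk2+BAAAAAAAAD4AAAAoAAAAYAAAAGAAAAABAAEAAAAAAIAEAAATCwAAEwsAAAIAAAAAAAAA////AAAAAAAAAAAAAAAAAAAAAAAAAAAAAAAAAAAAAAAAAAAAAAAAAAAAAAAAAAAAAAAAAAAAAAAAAAAAAAAAAAAAAAAAAAAAAAAAAAAAAAAAAAAAAAAAAAAAAAAAAAAAAAAAAAAAAAAAAAAAAAAAAAAAAAAAAAAAAAAAAAAAAAAAAAAAAAAAAAAAAAAAAAAAAAAAAAAAAAAAAAAAAAAAAAAAAAAAAAAAAAAAAAAAAAAAAAAAAAAAAAAAAAAAAAAAAAAAAAAAAAAAAAAAAAAAAAAAAAAAAAAAAAAAAAAAAAAAAAAAAAAAAAAAAAAAAAAAAAAAAAAAAAAAAAAAAAAAAAAAAAAAAAAAAAAAAAAAAAAAAAAAAAAAAAAAAAAAAAAAAAAAAAAAAAAAAAAAAAAAAAAAAAAAAAAAAAAAAAAAAAAAAAAAAAAAAAAAAAAAAAAAAAAAAAAAAAAAAAAAAAAAAAAAAAAAAAAAAAAAAAAAAAAAAAAAAAAAAAAAAAAAAAAAAAAAAAAAAAAAAAAAAAAAAAAAAAAAAAAAAAAAAAAAAAAAAAAAAAAAAAAAAAAAAAAAAAAAAAAAAAAAAAAAAAAAAAAAAAAAAAAAAAAAAAAAAAAAAAAAAAAAAAAAAAAAAAAAAAAAAAAAAAAAAAAAAAAAAAAAAAAAAAAAAAAAAAAAAAAAAAAAAAAAAAAAAAAAAAAAAAAAAAAAAAAAAAAAAAAAAAAAAAAAAAAAAAAAAAAAAAAAAAAAAAAAAB/gAAAAAAAAAAAAAD/4AAAAAAAAAAAAAH/+AAAAAAAAAAAAAP//AAAAAAAAAAAAAf//wAAAAAAAAAAAA///8AAAAAAAAAAAA///+AAAAAAAAAAAB////gAAAAAAAAAAB////8MAAAAAAAAAD/////8AAAAAAAAAH/////8AAAAAAcAAH/////8AAAAAAf8Af/////8AAAAAAf////////8AAAAAAf////////8AAAAAAf////////8AAAAAAP////////8AAAAAAP////////8AAAAAAH////////8AAAAAAD////////8AAAAAAA////////8AAAAAAAH///////8AAAAAAAB///////8AAAAAAAA///////8AAAAAAAAf//////8AAAAAAAAf//////8AAAAAAAAf//////8AAAAAAAAf/4f///8AAAAAAAAf/gP///8AAAAAAAA/+AH///8AAAAAAAA/4AH///8AAAAAAAB/wAD///8AAAAAAAH/AAD///8AAAAAAAf+AAD///8AAAAAAB/8AAD///8AAAAAAH/4AAB///8AAAAAAH/gAAB///4AAAAAAH/AAAA///gAAAAAAH+AAAAf/8AAAAAAAH+AAAAD+AAAAAAAAH8AAAAAAAAAAAAAAH4AAAAAAAAAAAAAAHwAAAAAAAAAAAAAAHwAAAAAAAAAAAAAAHgAAAAAAACAAAAAAHAAAAAAAACAAAAAAHAAAAAAAAAAAAAAAGAAAAAAAAAAAAAAAOAAAAAAAAAAAAAAAOAAAAAAAAA="/>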